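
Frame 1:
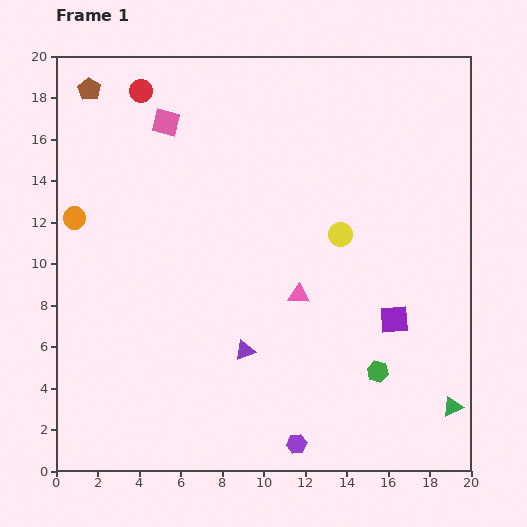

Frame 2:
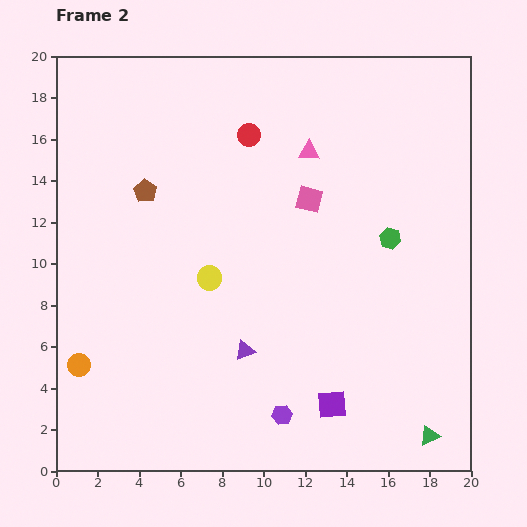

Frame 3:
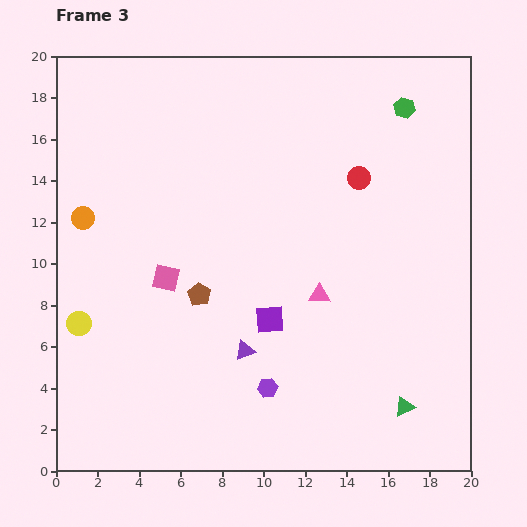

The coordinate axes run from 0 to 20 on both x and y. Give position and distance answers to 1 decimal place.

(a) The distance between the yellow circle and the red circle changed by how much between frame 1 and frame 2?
-4.6

Distance in frame 1: 11.8. Distance in frame 2: 7.2.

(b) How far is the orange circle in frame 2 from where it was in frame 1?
7.1

The orange circle moved from (0.9, 12.2) to (1.1, 5.1), a distance of √(0.2² + 7.1²) ≈ 7.1.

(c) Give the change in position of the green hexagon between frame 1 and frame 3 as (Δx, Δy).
(1.3, 12.7)

The green hexagon was at (15.5, 4.8) in frame 1 and (16.8, 17.5) in frame 3.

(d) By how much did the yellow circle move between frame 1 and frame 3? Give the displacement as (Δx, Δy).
(-12.6, -4.3)

The yellow circle was at (13.7, 11.4) in frame 1 and (1.1, 7.1) in frame 3.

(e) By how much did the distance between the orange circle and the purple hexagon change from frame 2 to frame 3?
+2.0

Distance in frame 2: 10.1. Distance in frame 3: 12.1.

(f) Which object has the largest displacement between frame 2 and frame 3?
the pink square

(moved 7.9; next 7.1)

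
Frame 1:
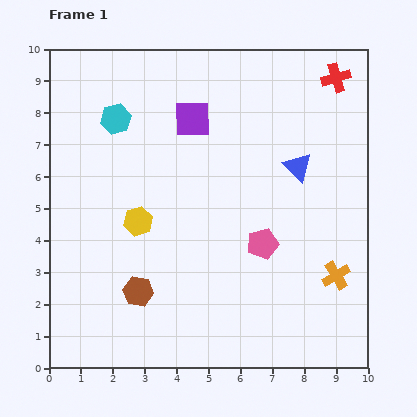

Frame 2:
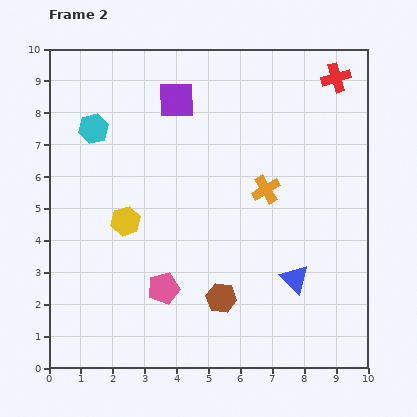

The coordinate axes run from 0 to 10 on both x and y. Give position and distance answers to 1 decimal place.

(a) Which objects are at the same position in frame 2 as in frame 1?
the red cross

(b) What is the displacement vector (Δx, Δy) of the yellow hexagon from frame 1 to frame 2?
(-0.4, 0.0)

The yellow hexagon was at (2.8, 4.6) in frame 1 and (2.4, 4.6) in frame 2.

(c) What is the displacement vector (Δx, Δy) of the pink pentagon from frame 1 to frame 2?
(-3.1, -1.4)

The pink pentagon was at (6.7, 3.9) in frame 1 and (3.6, 2.5) in frame 2.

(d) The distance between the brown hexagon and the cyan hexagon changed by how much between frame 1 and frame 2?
+1.2

Distance in frame 1: 5.4. Distance in frame 2: 6.6.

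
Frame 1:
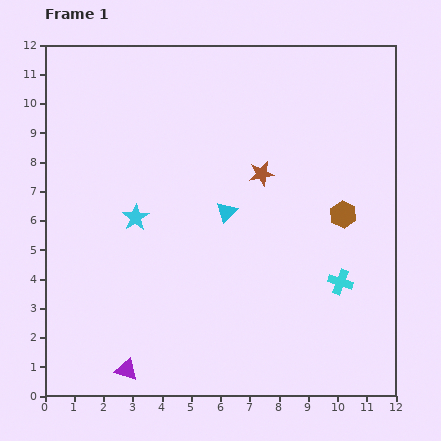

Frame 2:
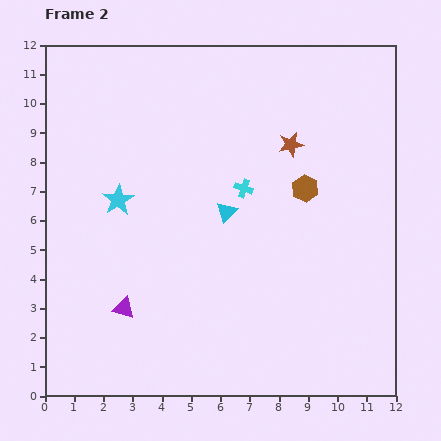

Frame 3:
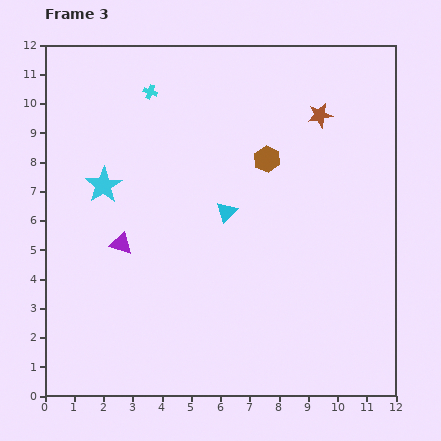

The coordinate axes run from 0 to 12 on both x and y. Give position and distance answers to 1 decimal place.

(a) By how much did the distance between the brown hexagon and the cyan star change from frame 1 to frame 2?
-0.7

Distance in frame 1: 7.1. Distance in frame 2: 6.4.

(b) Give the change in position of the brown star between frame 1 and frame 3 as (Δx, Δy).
(2.0, 2.0)

The brown star was at (7.4, 7.6) in frame 1 and (9.4, 9.6) in frame 3.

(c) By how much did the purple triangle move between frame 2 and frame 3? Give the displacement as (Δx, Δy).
(-0.1, 2.2)

The purple triangle was at (2.7, 3.0) in frame 2 and (2.6, 5.2) in frame 3.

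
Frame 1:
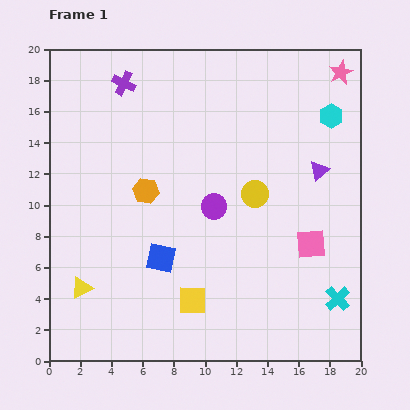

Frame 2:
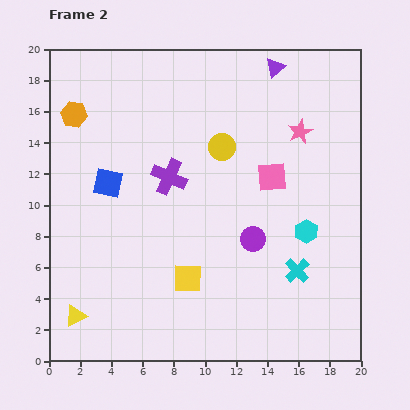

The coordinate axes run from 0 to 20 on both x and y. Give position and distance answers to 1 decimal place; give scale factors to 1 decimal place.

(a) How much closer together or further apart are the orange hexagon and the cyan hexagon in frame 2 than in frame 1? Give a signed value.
+3.9

Distance in frame 1: 12.8. Distance in frame 2: 16.7.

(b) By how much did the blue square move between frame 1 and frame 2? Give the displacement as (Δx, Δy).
(-3.4, 4.8)

The blue square was at (7.2, 6.6) in frame 1 and (3.8, 11.4) in frame 2.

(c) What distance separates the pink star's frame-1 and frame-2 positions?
4.6

The pink star moved from (18.7, 18.5) to (16.1, 14.7), a distance of √(2.6² + 3.8²) ≈ 4.6.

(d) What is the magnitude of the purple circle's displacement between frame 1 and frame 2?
3.3

The purple circle moved from (10.6, 9.9) to (13.1, 7.8), a distance of √(2.5² + 2.1²) ≈ 3.3.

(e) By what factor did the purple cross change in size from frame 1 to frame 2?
1.5×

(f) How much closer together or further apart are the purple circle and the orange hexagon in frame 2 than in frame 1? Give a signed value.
+9.5

Distance in frame 1: 4.5. Distance in frame 2: 14.0.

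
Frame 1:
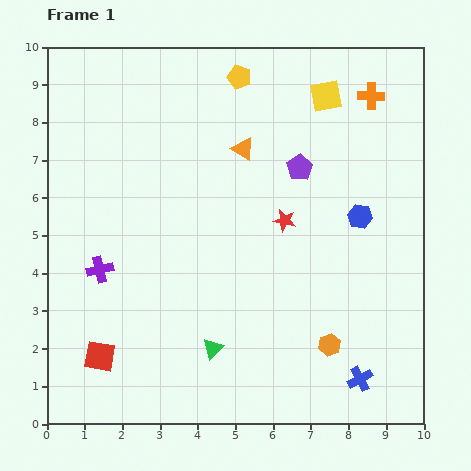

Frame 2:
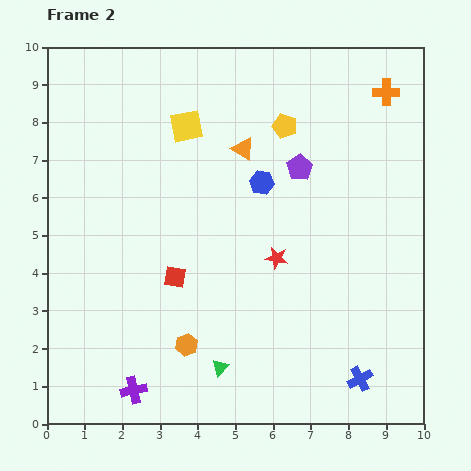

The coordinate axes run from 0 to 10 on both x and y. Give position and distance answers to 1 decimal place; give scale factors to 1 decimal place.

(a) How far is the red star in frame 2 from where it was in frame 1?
1.0

The red star moved from (6.3, 5.4) to (6.1, 4.4), a distance of √(0.2² + 1.0²) ≈ 1.0.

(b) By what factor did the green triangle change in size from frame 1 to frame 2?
0.8×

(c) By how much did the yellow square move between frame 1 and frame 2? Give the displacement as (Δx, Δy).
(-3.7, -0.8)

The yellow square was at (7.4, 8.7) in frame 1 and (3.7, 7.9) in frame 2.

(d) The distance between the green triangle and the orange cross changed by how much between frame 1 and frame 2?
+0.6

Distance in frame 1: 7.9. Distance in frame 2: 8.5.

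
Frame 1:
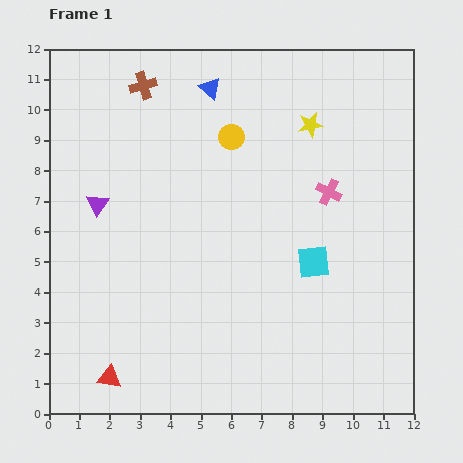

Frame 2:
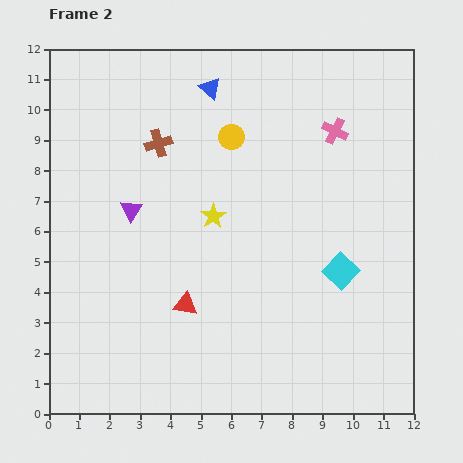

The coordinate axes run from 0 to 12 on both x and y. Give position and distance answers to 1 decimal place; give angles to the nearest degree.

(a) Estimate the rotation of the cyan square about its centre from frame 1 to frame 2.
39° counter-clockwise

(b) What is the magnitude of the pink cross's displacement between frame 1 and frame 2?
2.0

The pink cross moved from (9.2, 7.3) to (9.4, 9.3), a distance of √(0.2² + 2.0²) ≈ 2.0.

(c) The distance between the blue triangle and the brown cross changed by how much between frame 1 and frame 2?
+0.3

Distance in frame 1: 2.2. Distance in frame 2: 2.5.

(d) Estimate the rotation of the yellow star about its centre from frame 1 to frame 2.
24° counter-clockwise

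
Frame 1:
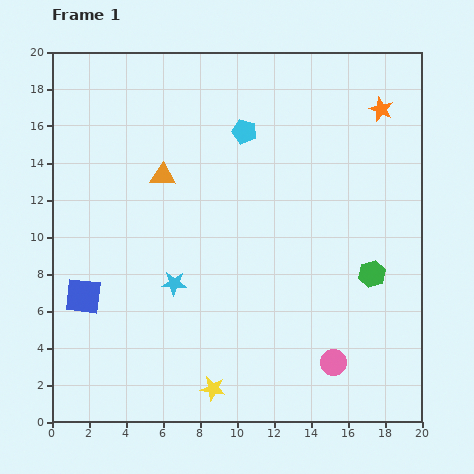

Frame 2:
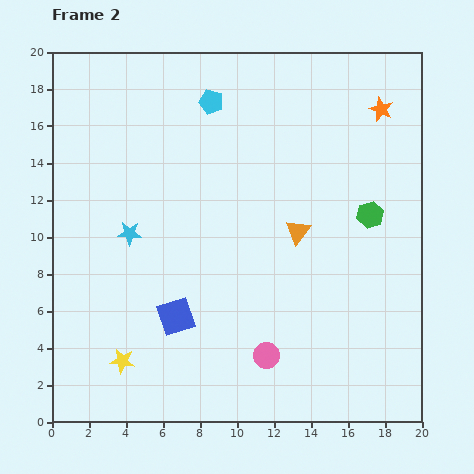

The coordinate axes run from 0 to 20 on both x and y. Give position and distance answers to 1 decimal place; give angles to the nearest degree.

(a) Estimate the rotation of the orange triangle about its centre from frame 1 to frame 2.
55° counter-clockwise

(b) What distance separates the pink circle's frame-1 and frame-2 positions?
3.6

The pink circle moved from (15.2, 3.2) to (11.6, 3.6), a distance of √(3.6² + 0.4²) ≈ 3.6.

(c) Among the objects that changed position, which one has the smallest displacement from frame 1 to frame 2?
the cyan pentagon

(moved 2.4)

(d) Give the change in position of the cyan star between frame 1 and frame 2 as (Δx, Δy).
(-2.4, 2.7)

The cyan star was at (6.6, 7.5) in frame 1 and (4.2, 10.2) in frame 2.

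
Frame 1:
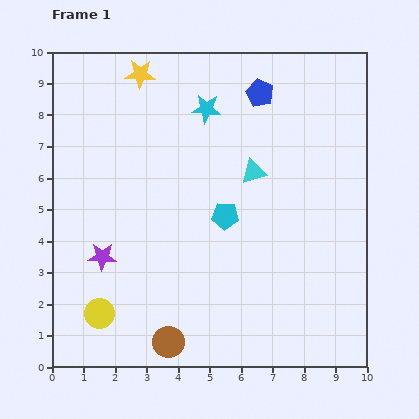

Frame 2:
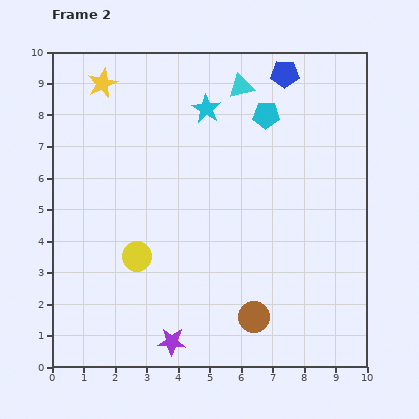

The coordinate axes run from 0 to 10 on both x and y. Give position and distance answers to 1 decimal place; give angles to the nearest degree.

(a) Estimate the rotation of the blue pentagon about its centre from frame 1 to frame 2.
24° counter-clockwise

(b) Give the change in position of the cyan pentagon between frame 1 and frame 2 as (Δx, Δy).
(1.3, 3.2)

The cyan pentagon was at (5.5, 4.8) in frame 1 and (6.8, 8.0) in frame 2.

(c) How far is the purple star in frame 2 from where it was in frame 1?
3.5

The purple star moved from (1.6, 3.5) to (3.8, 0.8), a distance of √(2.2² + 2.7²) ≈ 3.5.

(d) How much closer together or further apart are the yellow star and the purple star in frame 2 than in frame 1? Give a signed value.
+2.6

Distance in frame 1: 5.9. Distance in frame 2: 8.5.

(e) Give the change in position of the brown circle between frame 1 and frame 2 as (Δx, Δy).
(2.7, 0.8)

The brown circle was at (3.7, 0.8) in frame 1 and (6.4, 1.6) in frame 2.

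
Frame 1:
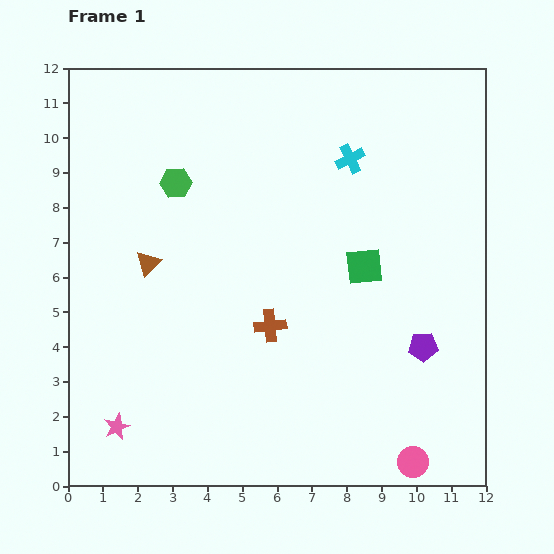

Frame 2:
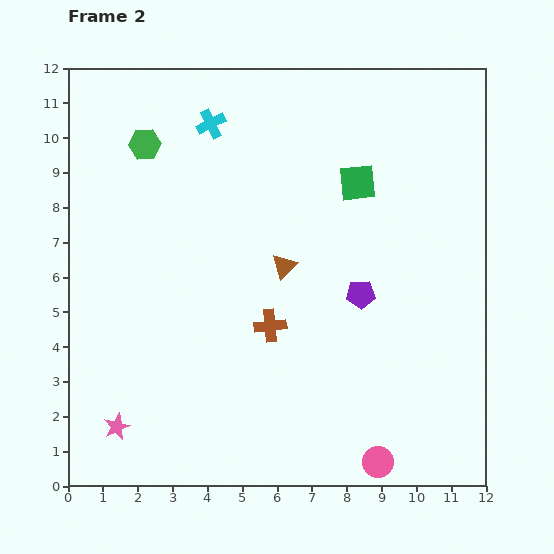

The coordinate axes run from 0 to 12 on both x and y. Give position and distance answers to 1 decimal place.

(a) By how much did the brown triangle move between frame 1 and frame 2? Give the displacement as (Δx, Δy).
(3.9, -0.1)

The brown triangle was at (2.3, 6.4) in frame 1 and (6.2, 6.3) in frame 2.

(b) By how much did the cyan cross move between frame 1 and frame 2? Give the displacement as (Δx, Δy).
(-4.0, 1.0)

The cyan cross was at (8.1, 9.4) in frame 1 and (4.1, 10.4) in frame 2.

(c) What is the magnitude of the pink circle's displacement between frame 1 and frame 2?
1.0

The pink circle moved from (9.9, 0.7) to (8.9, 0.7), a distance of √(1.0² + 0.0²) ≈ 1.0.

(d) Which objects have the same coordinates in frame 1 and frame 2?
the brown cross, the pink star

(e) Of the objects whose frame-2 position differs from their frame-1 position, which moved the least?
the pink circle

(moved 1.0)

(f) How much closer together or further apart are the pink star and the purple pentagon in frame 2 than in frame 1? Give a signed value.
-1.1

Distance in frame 1: 9.1. Distance in frame 2: 8.0.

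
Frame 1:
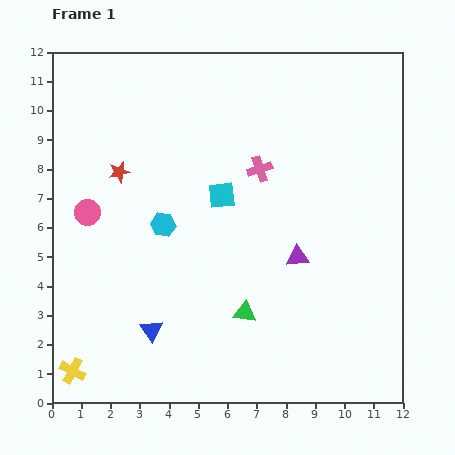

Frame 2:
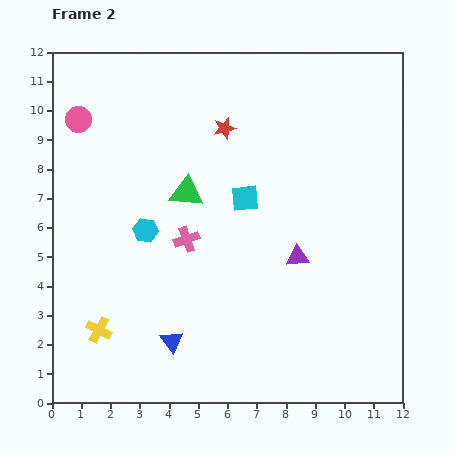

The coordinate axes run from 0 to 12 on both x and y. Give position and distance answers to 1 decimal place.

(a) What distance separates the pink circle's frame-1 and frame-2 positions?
3.2

The pink circle moved from (1.2, 6.5) to (0.9, 9.7), a distance of √(0.3² + 3.2²) ≈ 3.2.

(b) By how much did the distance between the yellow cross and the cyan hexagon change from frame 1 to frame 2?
-2.1

Distance in frame 1: 5.9. Distance in frame 2: 3.8.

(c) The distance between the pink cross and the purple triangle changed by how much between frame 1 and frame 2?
+0.5

Distance in frame 1: 3.3. Distance in frame 2: 3.8.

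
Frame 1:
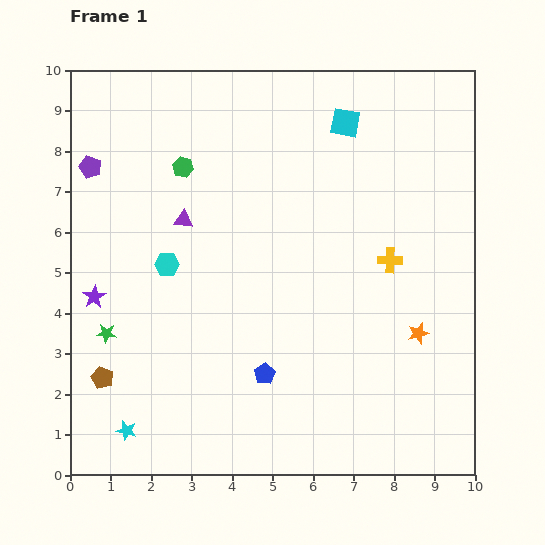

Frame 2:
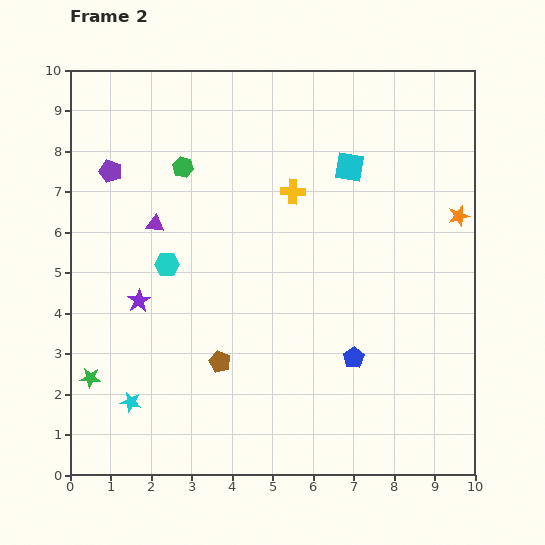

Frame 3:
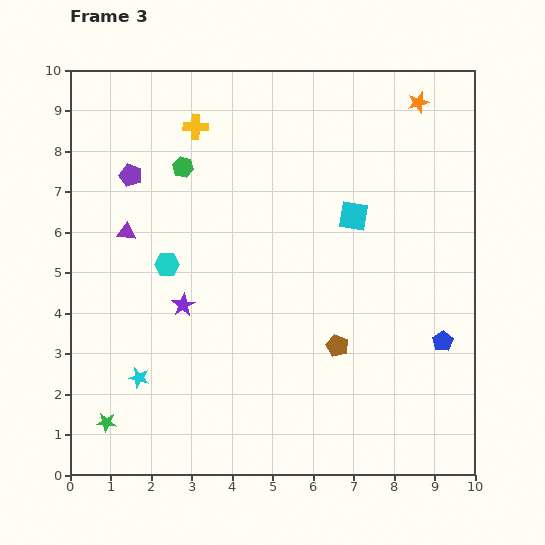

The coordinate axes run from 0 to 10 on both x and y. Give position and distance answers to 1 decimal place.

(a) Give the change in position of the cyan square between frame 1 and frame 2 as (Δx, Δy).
(0.1, -1.1)

The cyan square was at (6.8, 8.7) in frame 1 and (6.9, 7.6) in frame 2.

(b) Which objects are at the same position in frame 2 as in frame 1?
the cyan hexagon, the green hexagon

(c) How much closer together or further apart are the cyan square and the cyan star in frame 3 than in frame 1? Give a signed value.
-2.7

Distance in frame 1: 9.3. Distance in frame 3: 6.6.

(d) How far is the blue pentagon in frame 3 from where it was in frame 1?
4.5

The blue pentagon moved from (4.8, 2.5) to (9.2, 3.3), a distance of √(4.4² + 0.8²) ≈ 4.5.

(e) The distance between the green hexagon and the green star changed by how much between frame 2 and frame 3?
+0.9

Distance in frame 2: 5.7. Distance in frame 3: 6.6.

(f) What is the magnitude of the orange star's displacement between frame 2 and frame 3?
3.0

The orange star moved from (9.6, 6.4) to (8.6, 9.2), a distance of √(1.0² + 2.8²) ≈ 3.0.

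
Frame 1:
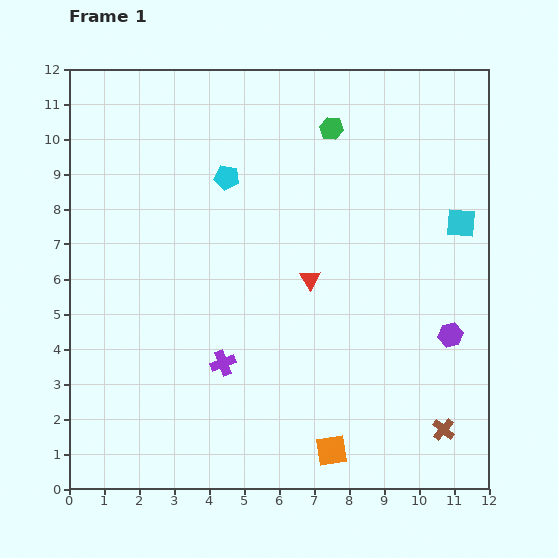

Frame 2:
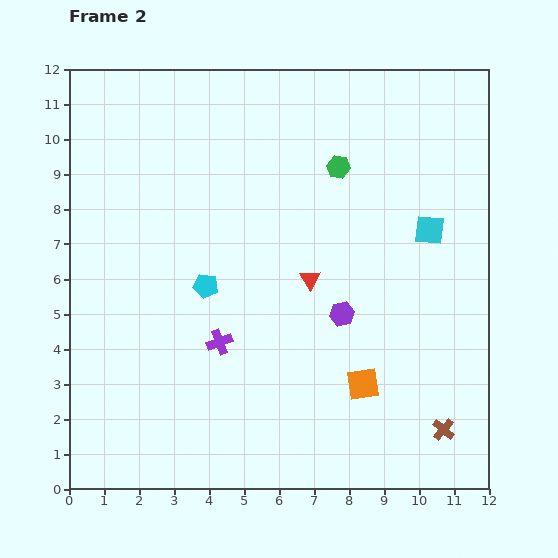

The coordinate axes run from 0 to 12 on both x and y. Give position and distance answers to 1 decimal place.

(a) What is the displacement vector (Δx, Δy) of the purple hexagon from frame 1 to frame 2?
(-3.1, 0.6)

The purple hexagon was at (10.9, 4.4) in frame 1 and (7.8, 5.0) in frame 2.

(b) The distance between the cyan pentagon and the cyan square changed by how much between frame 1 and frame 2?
-0.2

Distance in frame 1: 6.8. Distance in frame 2: 6.6.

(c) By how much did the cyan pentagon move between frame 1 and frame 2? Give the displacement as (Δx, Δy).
(-0.6, -3.1)

The cyan pentagon was at (4.5, 8.9) in frame 1 and (3.9, 5.8) in frame 2.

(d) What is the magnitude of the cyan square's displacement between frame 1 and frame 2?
0.9

The cyan square moved from (11.2, 7.6) to (10.3, 7.4), a distance of √(0.9² + 0.2²) ≈ 0.9.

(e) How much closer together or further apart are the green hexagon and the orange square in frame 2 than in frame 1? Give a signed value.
-3.0

Distance in frame 1: 9.2. Distance in frame 2: 6.2.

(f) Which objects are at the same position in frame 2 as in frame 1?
the brown cross, the red triangle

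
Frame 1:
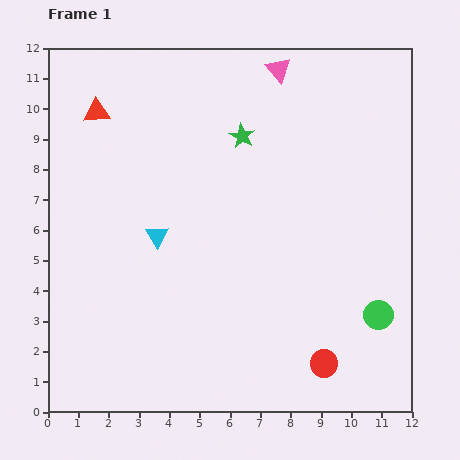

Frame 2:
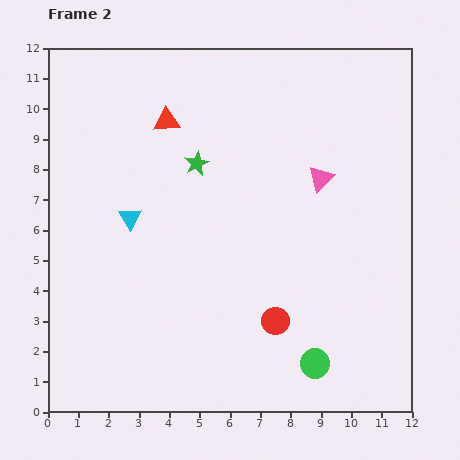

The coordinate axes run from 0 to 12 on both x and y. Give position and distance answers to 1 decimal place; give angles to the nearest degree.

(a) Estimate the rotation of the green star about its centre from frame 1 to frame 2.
16° clockwise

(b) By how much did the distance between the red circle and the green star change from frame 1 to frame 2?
-2.2

Distance in frame 1: 8.0. Distance in frame 2: 5.8.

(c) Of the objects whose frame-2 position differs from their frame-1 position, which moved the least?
the cyan triangle

(moved 1.1)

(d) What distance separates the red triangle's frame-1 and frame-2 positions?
2.3

The red triangle moved from (1.6, 9.9) to (3.9, 9.6), a distance of √(2.3² + 0.3²) ≈ 2.3.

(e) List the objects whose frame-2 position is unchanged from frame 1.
none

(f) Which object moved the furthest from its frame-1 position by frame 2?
the pink triangle

(moved 3.9; next 2.6)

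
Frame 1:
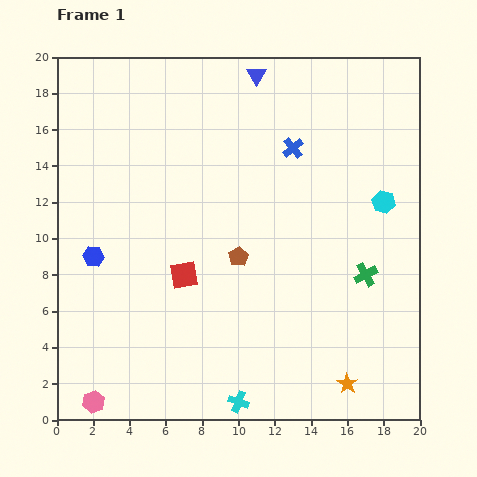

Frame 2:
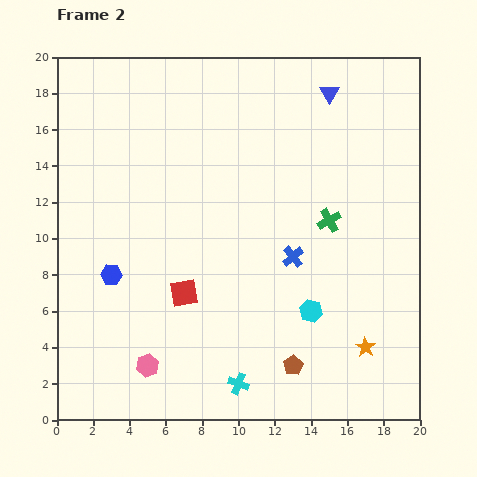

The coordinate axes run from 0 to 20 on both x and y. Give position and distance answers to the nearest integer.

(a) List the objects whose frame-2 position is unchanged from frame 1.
none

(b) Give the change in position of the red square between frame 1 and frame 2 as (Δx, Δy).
(0, -1)

The red square was at (7, 8) in frame 1 and (7, 7) in frame 2.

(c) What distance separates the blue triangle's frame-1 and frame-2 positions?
4

The blue triangle moved from (11, 19) to (15, 18), a distance of √(4² + 1²) ≈ 4.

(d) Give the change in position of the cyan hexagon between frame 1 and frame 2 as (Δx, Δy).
(-4, -6)

The cyan hexagon was at (18, 12) in frame 1 and (14, 6) in frame 2.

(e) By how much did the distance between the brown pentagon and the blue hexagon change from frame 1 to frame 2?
+3

Distance in frame 1: 8. Distance in frame 2: 11.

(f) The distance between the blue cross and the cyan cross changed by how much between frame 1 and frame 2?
-6

Distance in frame 1: 14. Distance in frame 2: 8.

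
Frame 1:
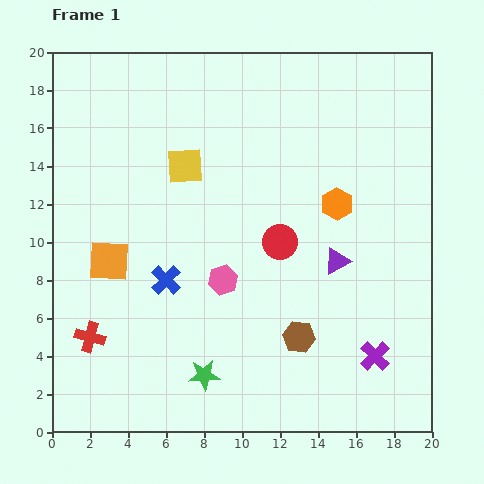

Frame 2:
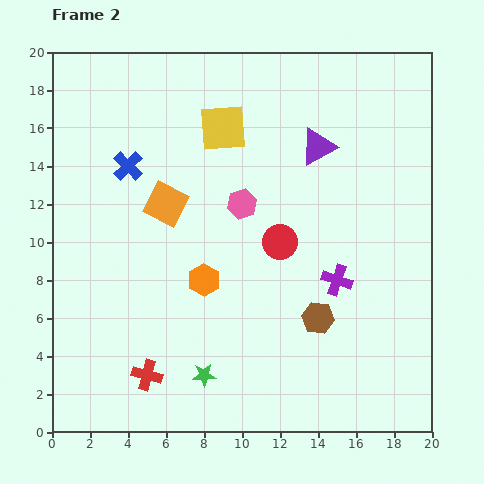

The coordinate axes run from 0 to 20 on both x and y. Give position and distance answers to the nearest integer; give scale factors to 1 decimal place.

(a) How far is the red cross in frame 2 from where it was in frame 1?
4

The red cross moved from (2, 5) to (5, 3), a distance of √(3² + 2²) ≈ 4.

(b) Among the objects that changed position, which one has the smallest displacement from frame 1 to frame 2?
the brown hexagon

(moved 1)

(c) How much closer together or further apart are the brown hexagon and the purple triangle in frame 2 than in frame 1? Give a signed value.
+5

Distance in frame 1: 4. Distance in frame 2: 9.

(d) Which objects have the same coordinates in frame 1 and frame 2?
the red circle, the green star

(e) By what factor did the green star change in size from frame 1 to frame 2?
0.7×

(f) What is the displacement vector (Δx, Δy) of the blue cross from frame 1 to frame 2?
(-2, 6)

The blue cross was at (6, 8) in frame 1 and (4, 14) in frame 2.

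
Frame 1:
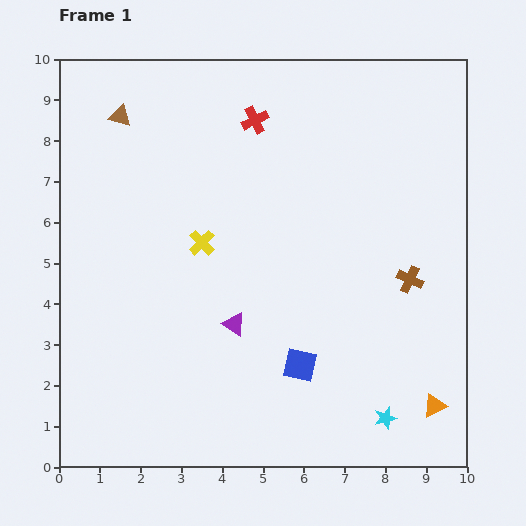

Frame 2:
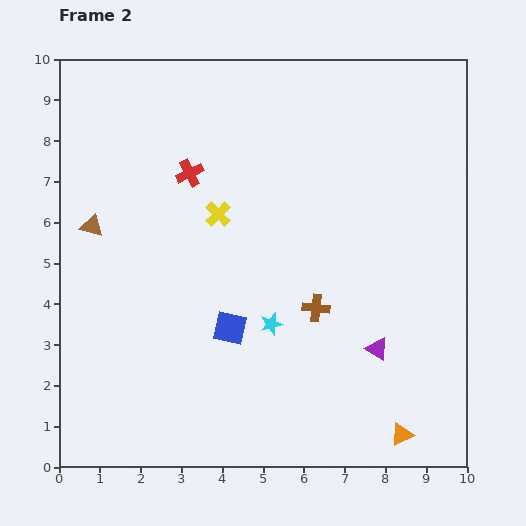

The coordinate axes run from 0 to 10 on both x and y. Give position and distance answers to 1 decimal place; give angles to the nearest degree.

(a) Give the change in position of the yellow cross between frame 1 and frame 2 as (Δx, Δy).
(0.4, 0.7)

The yellow cross was at (3.5, 5.5) in frame 1 and (3.9, 6.2) in frame 2.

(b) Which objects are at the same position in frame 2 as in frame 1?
none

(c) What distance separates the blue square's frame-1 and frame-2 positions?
1.9

The blue square moved from (5.9, 2.5) to (4.2, 3.4), a distance of √(1.7² + 0.9²) ≈ 1.9.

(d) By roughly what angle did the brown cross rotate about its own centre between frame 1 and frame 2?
19° counter-clockwise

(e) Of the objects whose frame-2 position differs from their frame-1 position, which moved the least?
the yellow cross

(moved 0.8)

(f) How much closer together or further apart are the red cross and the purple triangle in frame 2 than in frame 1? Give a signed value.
+1.3

Distance in frame 1: 5.0. Distance in frame 2: 6.3.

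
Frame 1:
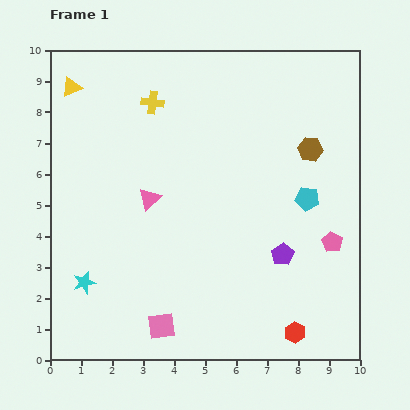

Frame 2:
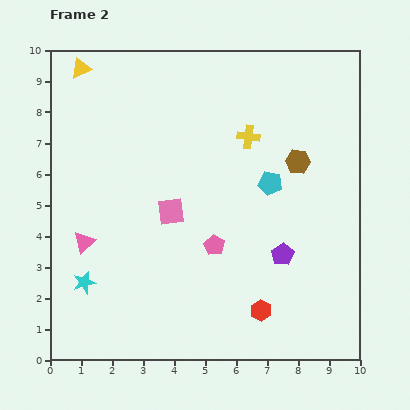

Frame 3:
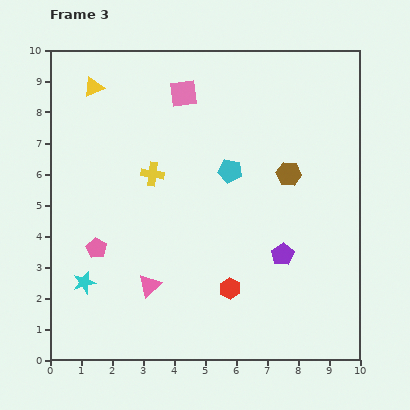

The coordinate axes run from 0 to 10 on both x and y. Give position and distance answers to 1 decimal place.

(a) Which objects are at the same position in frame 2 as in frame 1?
the purple pentagon, the cyan star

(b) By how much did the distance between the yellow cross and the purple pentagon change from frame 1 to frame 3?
-1.6

Distance in frame 1: 6.5. Distance in frame 3: 4.9.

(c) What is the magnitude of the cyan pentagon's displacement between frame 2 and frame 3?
1.4

The cyan pentagon moved from (7.1, 5.7) to (5.8, 6.1), a distance of √(1.3² + 0.4²) ≈ 1.4.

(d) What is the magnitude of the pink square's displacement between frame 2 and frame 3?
3.8

The pink square moved from (3.9, 4.8) to (4.3, 8.6), a distance of √(0.4² + 3.8²) ≈ 3.8.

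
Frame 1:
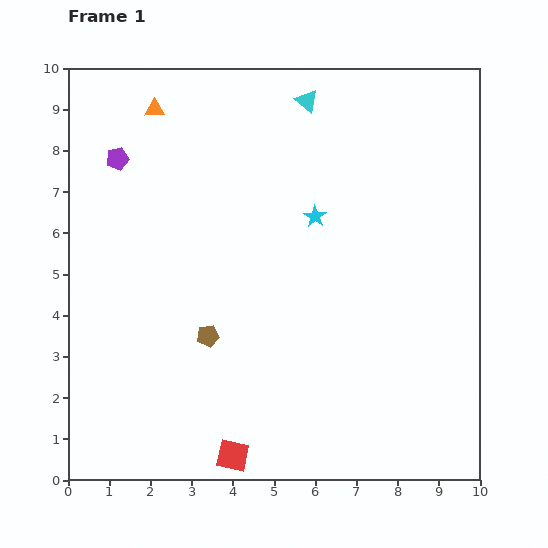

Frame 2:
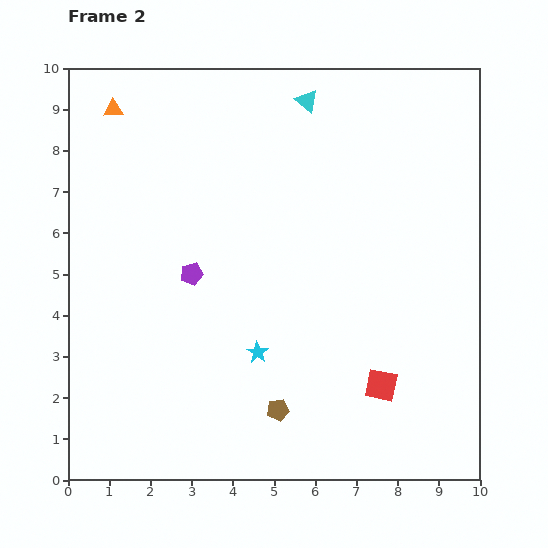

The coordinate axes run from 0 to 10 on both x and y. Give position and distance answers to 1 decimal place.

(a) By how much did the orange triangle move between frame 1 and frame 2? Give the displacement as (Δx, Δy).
(-1.0, 0.0)

The orange triangle was at (2.1, 9.0) in frame 1 and (1.1, 9.0) in frame 2.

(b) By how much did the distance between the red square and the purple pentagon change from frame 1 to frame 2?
-2.4

Distance in frame 1: 7.7. Distance in frame 2: 5.3.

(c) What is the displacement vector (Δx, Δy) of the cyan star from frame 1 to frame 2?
(-1.4, -3.3)

The cyan star was at (6.0, 6.4) in frame 1 and (4.6, 3.1) in frame 2.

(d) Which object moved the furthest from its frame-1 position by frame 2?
the red square

(moved 4.0; next 3.6)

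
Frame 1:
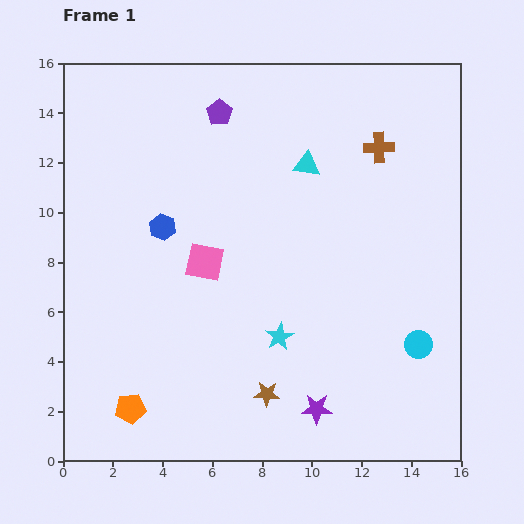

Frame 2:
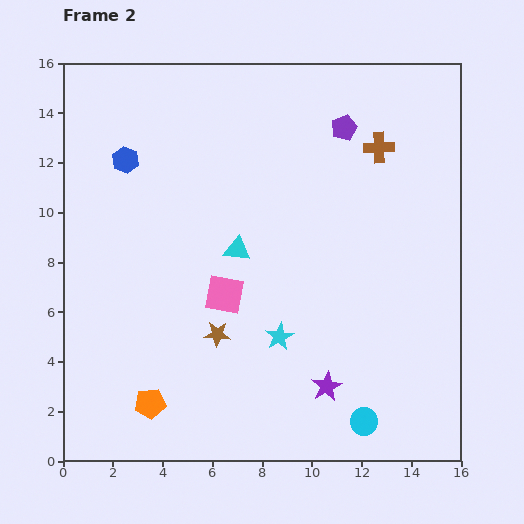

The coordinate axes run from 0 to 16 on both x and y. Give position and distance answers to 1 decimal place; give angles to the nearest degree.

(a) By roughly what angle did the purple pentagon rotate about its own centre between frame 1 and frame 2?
15° clockwise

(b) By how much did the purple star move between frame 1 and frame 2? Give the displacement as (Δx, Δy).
(0.4, 0.9)

The purple star was at (10.2, 2.1) in frame 1 and (10.6, 3.0) in frame 2.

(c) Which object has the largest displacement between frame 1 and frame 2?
the purple pentagon

(moved 5.0; next 4.4)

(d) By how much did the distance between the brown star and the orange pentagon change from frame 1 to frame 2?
-1.6

Distance in frame 1: 5.5. Distance in frame 2: 3.9.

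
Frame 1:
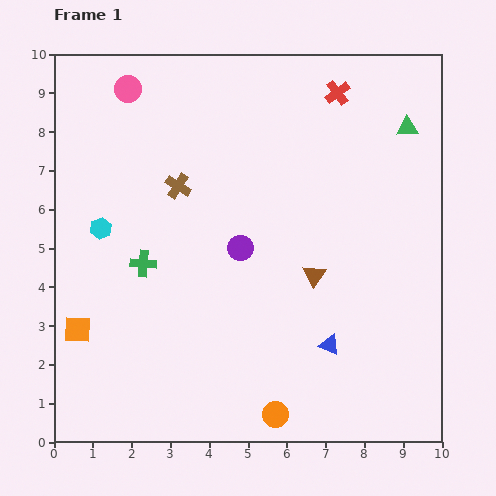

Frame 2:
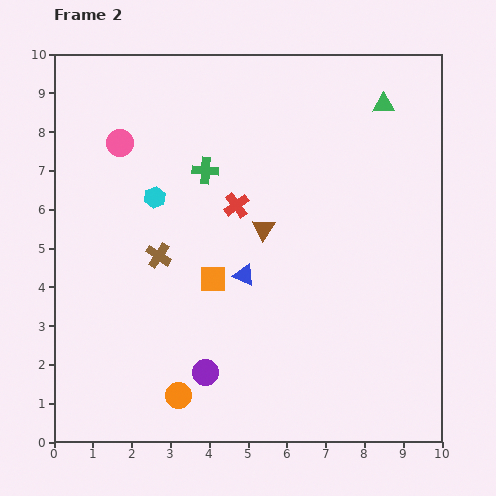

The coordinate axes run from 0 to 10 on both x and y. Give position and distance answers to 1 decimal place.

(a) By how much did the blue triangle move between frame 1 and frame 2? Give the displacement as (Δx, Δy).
(-2.2, 1.8)

The blue triangle was at (7.1, 2.5) in frame 1 and (4.9, 4.3) in frame 2.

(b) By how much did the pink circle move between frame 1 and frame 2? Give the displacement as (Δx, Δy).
(-0.2, -1.4)

The pink circle was at (1.9, 9.1) in frame 1 and (1.7, 7.7) in frame 2.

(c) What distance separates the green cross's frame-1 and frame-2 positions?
2.9

The green cross moved from (2.3, 4.6) to (3.9, 7.0), a distance of √(1.6² + 2.4²) ≈ 2.9.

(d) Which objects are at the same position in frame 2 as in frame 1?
none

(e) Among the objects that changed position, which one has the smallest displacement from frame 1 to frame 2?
the green triangle

(moved 0.8)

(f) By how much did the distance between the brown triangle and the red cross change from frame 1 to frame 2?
-3.8

Distance in frame 1: 4.7. Distance in frame 2: 0.9.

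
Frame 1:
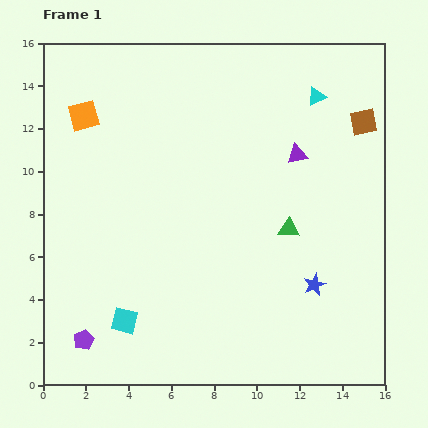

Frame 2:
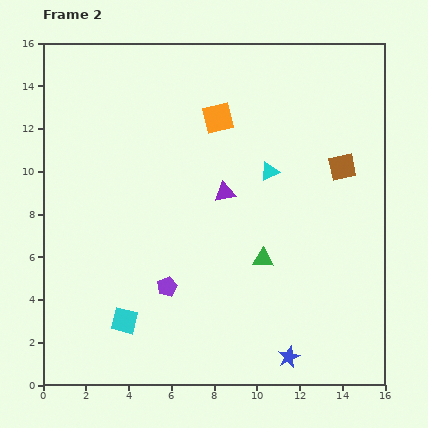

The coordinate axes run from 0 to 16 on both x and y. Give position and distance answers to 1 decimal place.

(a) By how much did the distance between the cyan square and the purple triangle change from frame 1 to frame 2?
-3.6

Distance in frame 1: 11.2. Distance in frame 2: 7.6.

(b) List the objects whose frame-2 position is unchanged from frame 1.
the cyan square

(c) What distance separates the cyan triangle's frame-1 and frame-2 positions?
4.1

The cyan triangle moved from (12.8, 13.5) to (10.6, 10.0), a distance of √(2.2² + 3.5²) ≈ 4.1.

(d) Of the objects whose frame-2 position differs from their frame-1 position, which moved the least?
the green triangle

(moved 1.8)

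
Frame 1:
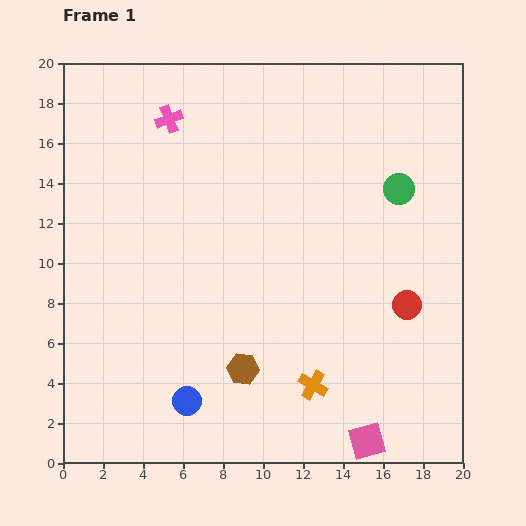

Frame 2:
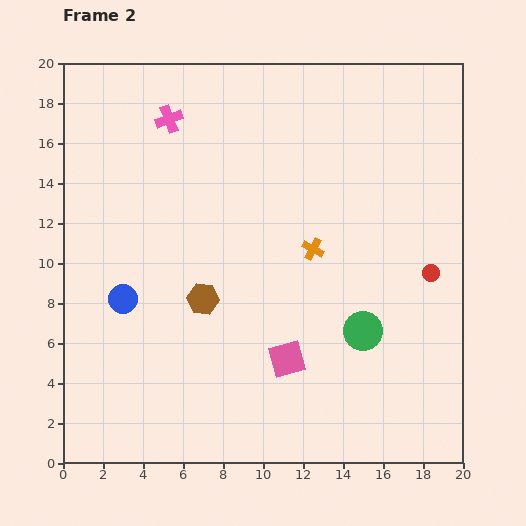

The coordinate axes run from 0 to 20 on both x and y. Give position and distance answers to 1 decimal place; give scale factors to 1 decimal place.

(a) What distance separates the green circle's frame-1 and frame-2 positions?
7.3

The green circle moved from (16.8, 13.7) to (15.0, 6.6), a distance of √(1.8² + 7.1²) ≈ 7.3.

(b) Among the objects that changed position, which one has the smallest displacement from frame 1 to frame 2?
the red circle

(moved 2.0)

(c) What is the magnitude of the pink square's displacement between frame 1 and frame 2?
5.7

The pink square moved from (15.2, 1.1) to (11.2, 5.2), a distance of √(4.0² + 4.1²) ≈ 5.7.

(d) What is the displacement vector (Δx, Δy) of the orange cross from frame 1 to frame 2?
(0.0, 6.8)

The orange cross was at (12.5, 3.9) in frame 1 and (12.5, 10.7) in frame 2.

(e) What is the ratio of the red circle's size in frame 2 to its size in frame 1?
0.6×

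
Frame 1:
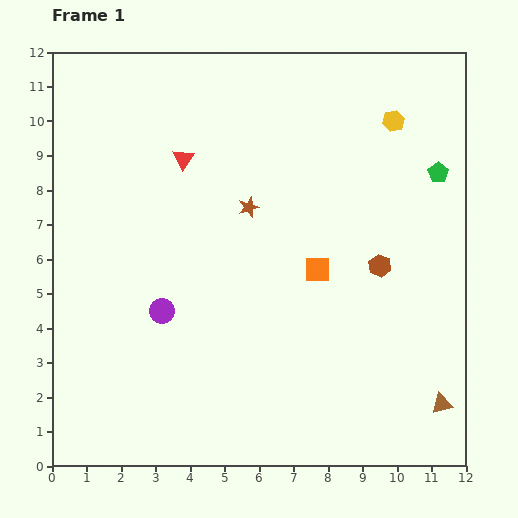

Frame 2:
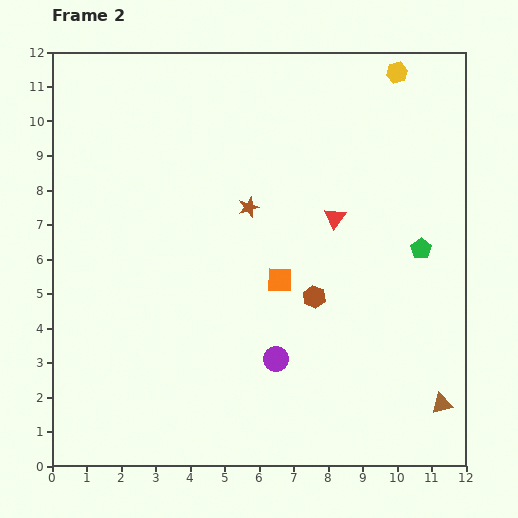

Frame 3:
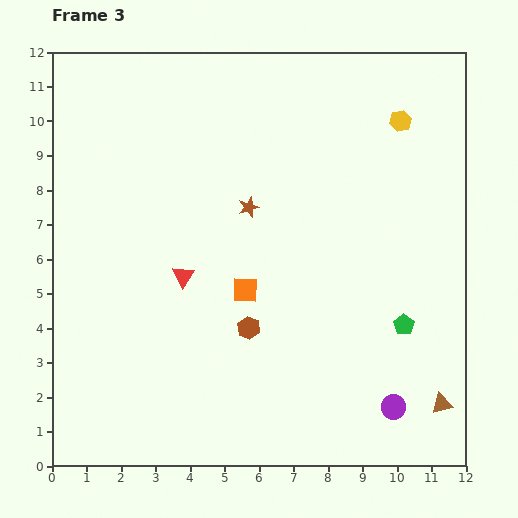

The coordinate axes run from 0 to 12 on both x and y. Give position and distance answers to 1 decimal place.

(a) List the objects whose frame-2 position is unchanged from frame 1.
the brown star, the brown triangle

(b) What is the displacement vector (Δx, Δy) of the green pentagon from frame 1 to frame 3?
(-1.0, -4.4)

The green pentagon was at (11.2, 8.5) in frame 1 and (10.2, 4.1) in frame 3.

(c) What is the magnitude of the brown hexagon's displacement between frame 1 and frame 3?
4.2

The brown hexagon moved from (9.5, 5.8) to (5.7, 4.0), a distance of √(3.8² + 1.8²) ≈ 4.2.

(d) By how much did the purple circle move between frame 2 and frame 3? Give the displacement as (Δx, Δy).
(3.4, -1.4)

The purple circle was at (6.5, 3.1) in frame 2 and (9.9, 1.7) in frame 3.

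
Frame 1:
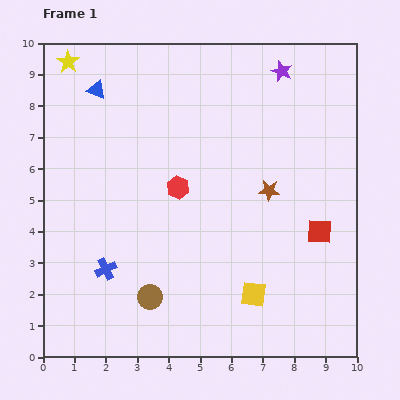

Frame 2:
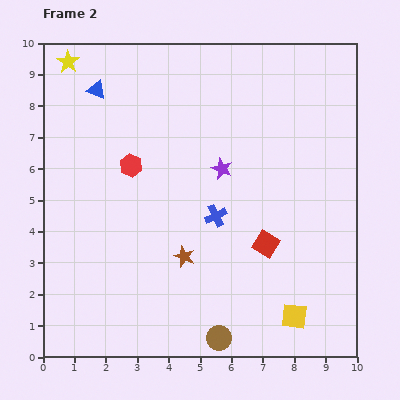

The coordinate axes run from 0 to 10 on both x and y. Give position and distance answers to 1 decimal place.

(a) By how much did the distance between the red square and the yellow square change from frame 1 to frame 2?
-0.4

Distance in frame 1: 2.9. Distance in frame 2: 2.5.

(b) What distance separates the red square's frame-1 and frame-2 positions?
1.7

The red square moved from (8.8, 4.0) to (7.1, 3.6), a distance of √(1.7² + 0.4²) ≈ 1.7.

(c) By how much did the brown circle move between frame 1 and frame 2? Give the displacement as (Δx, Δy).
(2.2, -1.3)

The brown circle was at (3.4, 1.9) in frame 1 and (5.6, 0.6) in frame 2.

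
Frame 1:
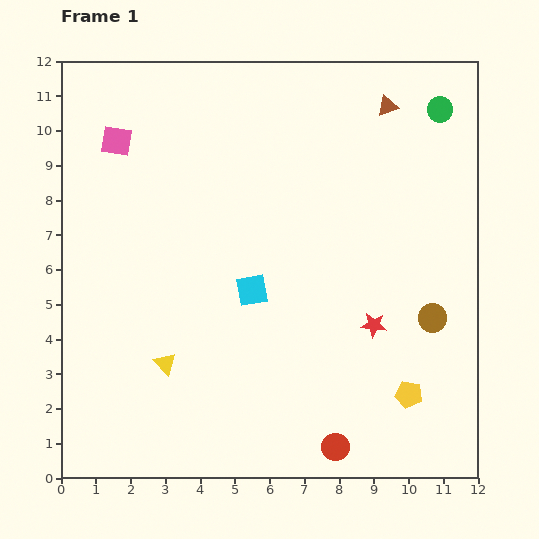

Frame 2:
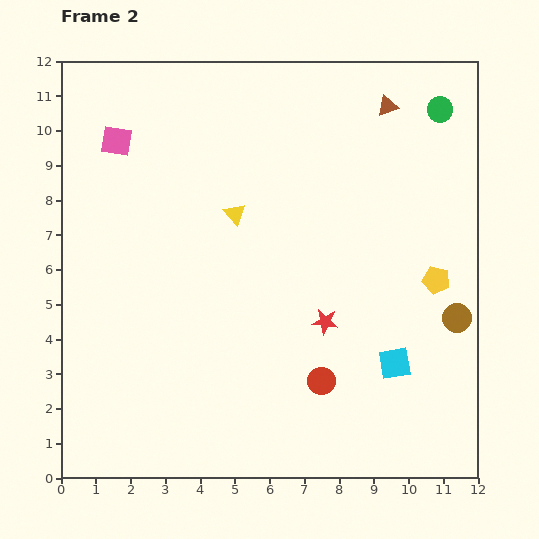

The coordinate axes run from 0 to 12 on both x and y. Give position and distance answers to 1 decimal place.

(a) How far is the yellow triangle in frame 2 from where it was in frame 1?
4.7

The yellow triangle moved from (3.0, 3.3) to (5.0, 7.6), a distance of √(2.0² + 4.3²) ≈ 4.7.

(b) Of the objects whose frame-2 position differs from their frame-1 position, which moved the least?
the brown circle

(moved 0.7)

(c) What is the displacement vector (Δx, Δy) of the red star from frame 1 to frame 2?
(-1.4, 0.1)

The red star was at (9.0, 4.4) in frame 1 and (7.6, 4.5) in frame 2.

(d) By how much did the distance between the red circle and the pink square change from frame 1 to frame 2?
-1.7

Distance in frame 1: 10.8. Distance in frame 2: 9.1.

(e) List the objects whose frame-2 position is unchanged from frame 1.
the green circle, the pink square, the brown triangle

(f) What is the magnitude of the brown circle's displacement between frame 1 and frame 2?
0.7

The brown circle moved from (10.7, 4.6) to (11.4, 4.6), a distance of √(0.7² + 0.0²) ≈ 0.7.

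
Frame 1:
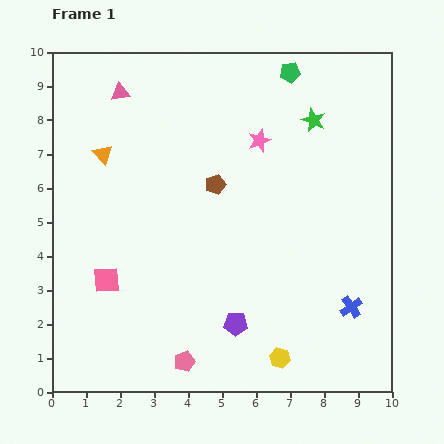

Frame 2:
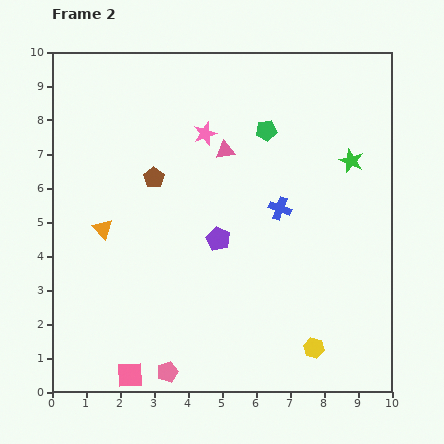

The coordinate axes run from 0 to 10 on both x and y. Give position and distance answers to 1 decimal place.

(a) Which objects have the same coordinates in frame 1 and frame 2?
none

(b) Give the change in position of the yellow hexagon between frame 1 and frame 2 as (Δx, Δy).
(1.0, 0.3)

The yellow hexagon was at (6.7, 1.0) in frame 1 and (7.7, 1.3) in frame 2.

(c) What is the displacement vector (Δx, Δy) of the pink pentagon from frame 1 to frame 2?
(-0.5, -0.3)

The pink pentagon was at (3.9, 0.9) in frame 1 and (3.4, 0.6) in frame 2.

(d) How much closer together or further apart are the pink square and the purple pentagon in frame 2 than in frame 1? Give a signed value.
+0.8

Distance in frame 1: 4.0. Distance in frame 2: 4.8.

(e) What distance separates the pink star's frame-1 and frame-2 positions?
1.6

The pink star moved from (6.1, 7.4) to (4.5, 7.6), a distance of √(1.6² + 0.2²) ≈ 1.6.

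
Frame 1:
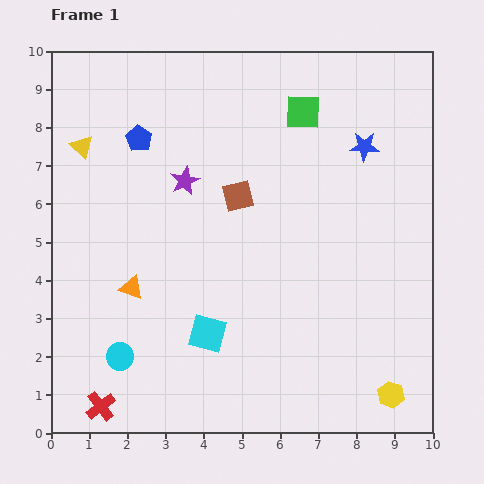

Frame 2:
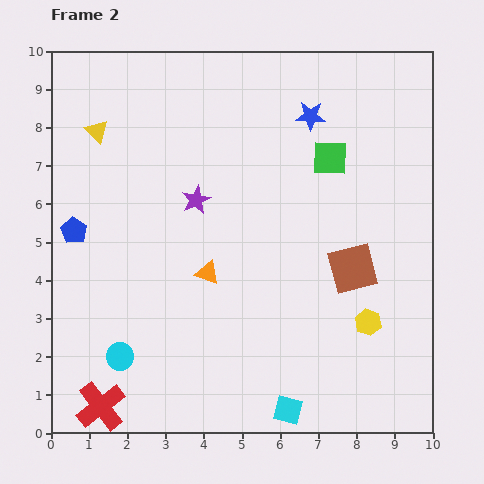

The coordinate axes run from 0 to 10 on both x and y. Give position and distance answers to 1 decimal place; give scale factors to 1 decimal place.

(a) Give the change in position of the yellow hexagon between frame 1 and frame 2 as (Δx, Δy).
(-0.6, 1.9)

The yellow hexagon was at (8.9, 1.0) in frame 1 and (8.3, 2.9) in frame 2.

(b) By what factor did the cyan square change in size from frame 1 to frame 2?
0.8×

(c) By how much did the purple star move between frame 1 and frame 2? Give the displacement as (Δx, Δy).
(0.3, -0.5)

The purple star was at (3.5, 6.6) in frame 1 and (3.8, 6.1) in frame 2.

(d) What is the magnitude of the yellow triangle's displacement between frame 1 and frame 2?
0.6

The yellow triangle moved from (0.8, 7.5) to (1.2, 7.9), a distance of √(0.4² + 0.4²) ≈ 0.6.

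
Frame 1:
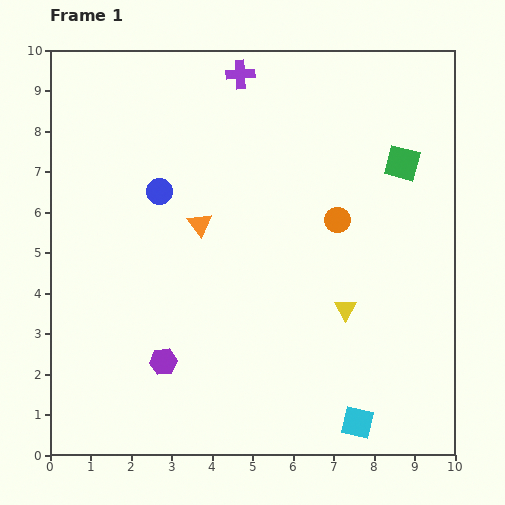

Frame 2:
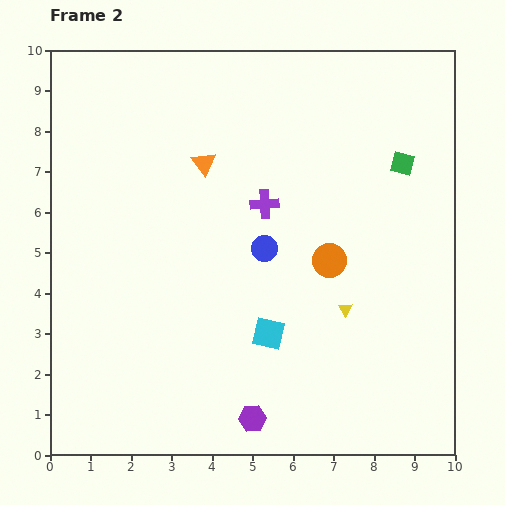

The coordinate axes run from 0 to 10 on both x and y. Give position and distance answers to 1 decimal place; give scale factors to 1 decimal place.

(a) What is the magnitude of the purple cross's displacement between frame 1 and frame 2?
3.3

The purple cross moved from (4.7, 9.4) to (5.3, 6.2), a distance of √(0.6² + 3.2²) ≈ 3.3.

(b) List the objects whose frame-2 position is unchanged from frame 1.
the green square, the yellow triangle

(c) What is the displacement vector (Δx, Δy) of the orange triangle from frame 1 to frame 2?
(0.1, 1.5)

The orange triangle was at (3.7, 5.7) in frame 1 and (3.8, 7.2) in frame 2.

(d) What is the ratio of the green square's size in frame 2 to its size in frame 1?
0.7×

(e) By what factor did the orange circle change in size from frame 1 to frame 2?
1.4×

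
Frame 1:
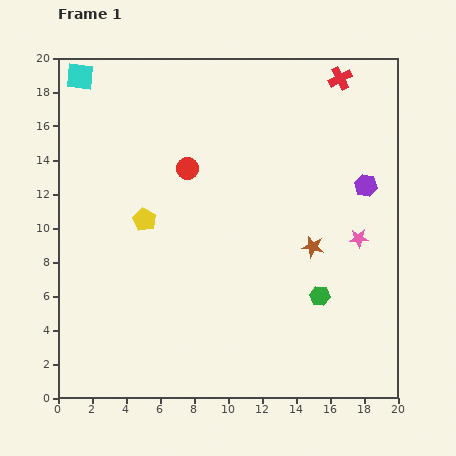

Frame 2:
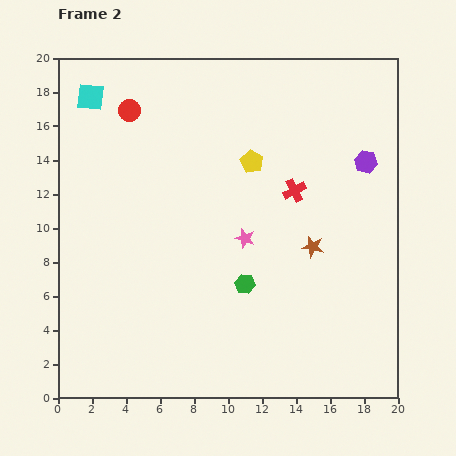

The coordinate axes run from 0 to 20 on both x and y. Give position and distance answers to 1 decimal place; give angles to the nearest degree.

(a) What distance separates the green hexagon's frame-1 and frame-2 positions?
4.5

The green hexagon moved from (15.4, 6.0) to (11.0, 6.7), a distance of √(4.4² + 0.7²) ≈ 4.5.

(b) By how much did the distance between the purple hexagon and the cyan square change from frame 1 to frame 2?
-1.4

Distance in frame 1: 18.0. Distance in frame 2: 16.6.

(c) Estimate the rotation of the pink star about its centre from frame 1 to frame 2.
19° clockwise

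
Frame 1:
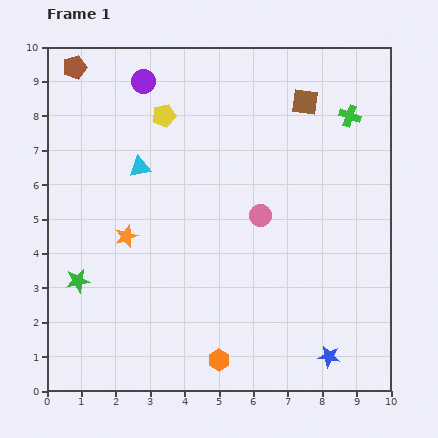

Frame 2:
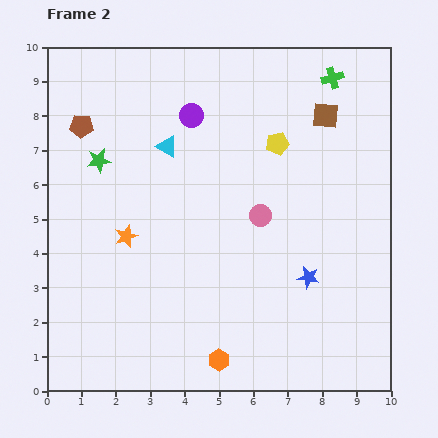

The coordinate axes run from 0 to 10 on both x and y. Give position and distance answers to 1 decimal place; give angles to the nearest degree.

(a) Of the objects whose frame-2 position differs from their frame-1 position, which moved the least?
the brown square

(moved 0.7)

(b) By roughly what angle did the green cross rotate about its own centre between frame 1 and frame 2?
36° counter-clockwise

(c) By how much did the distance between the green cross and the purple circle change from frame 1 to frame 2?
-1.9

Distance in frame 1: 6.1. Distance in frame 2: 4.2.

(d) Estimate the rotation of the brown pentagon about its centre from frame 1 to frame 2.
21° clockwise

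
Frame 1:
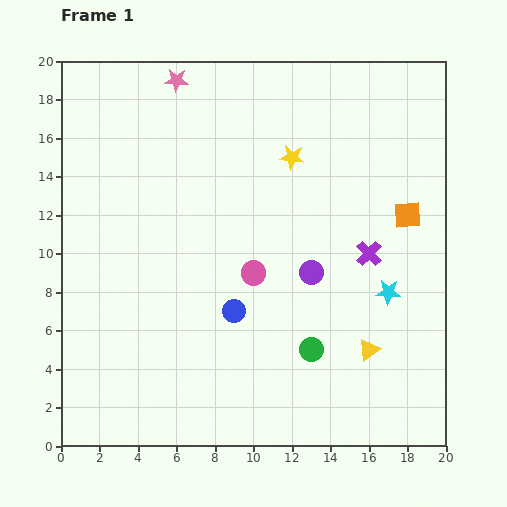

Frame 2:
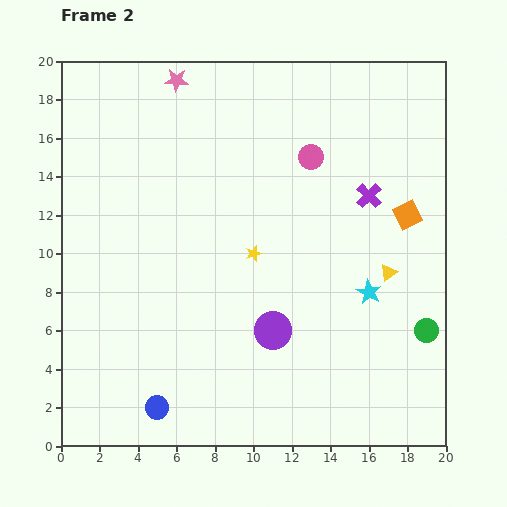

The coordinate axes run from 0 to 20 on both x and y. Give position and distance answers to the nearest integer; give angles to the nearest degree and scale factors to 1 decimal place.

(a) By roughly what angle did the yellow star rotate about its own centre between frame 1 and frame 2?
26° counter-clockwise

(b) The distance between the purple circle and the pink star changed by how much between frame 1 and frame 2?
+2

Distance in frame 1: 12. Distance in frame 2: 14.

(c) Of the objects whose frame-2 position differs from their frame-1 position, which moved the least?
the cyan star

(moved 1)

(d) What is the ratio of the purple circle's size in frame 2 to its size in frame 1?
1.6×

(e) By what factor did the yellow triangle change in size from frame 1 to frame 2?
0.8×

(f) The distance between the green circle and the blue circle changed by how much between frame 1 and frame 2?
+11

Distance in frame 1: 4. Distance in frame 2: 15.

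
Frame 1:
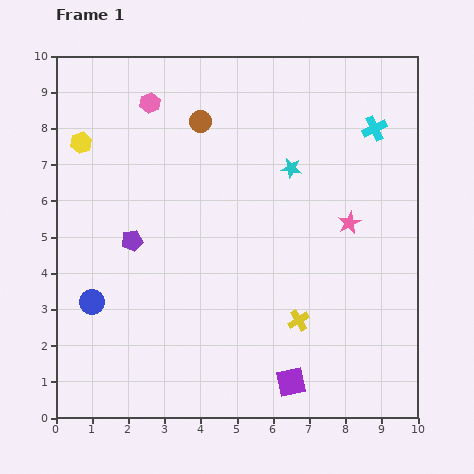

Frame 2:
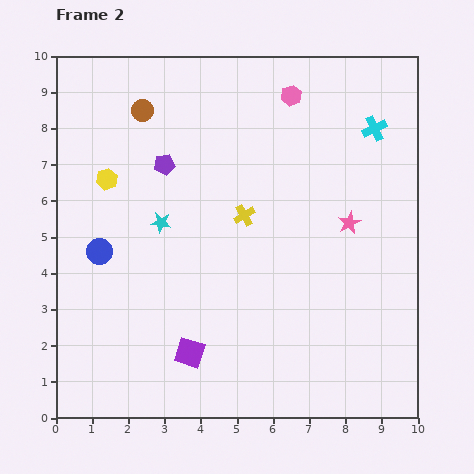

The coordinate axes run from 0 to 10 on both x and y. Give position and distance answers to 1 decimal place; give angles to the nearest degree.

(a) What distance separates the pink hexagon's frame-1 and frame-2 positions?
3.9

The pink hexagon moved from (2.6, 8.7) to (6.5, 8.9), a distance of √(3.9² + 0.2²) ≈ 3.9.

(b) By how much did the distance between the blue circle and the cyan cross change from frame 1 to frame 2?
-0.9

Distance in frame 1: 9.2. Distance in frame 2: 8.3.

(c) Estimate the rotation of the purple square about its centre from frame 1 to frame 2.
29° clockwise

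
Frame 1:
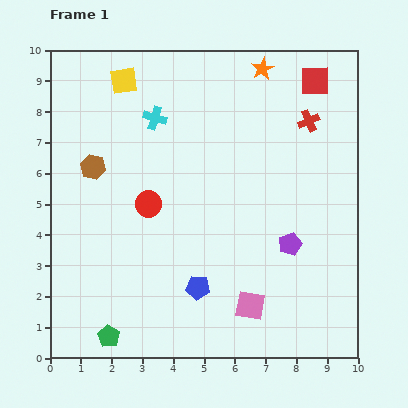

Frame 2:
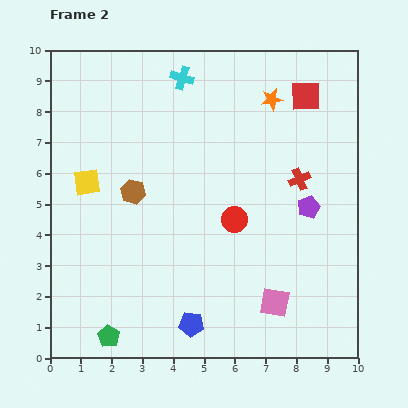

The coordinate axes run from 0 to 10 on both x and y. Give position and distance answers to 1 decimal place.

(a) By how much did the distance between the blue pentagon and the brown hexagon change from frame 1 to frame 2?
-0.5

Distance in frame 1: 5.2. Distance in frame 2: 4.7.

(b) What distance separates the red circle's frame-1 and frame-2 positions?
2.8

The red circle moved from (3.2, 5.0) to (6.0, 4.5), a distance of √(2.8² + 0.5²) ≈ 2.8.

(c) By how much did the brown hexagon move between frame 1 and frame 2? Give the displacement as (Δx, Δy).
(1.3, -0.8)

The brown hexagon was at (1.4, 6.2) in frame 1 and (2.7, 5.4) in frame 2.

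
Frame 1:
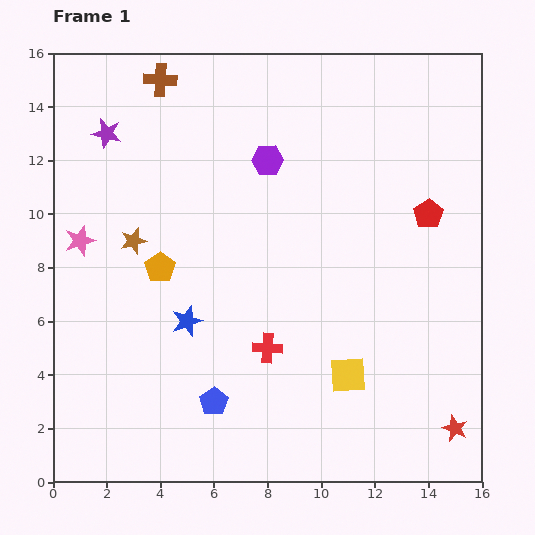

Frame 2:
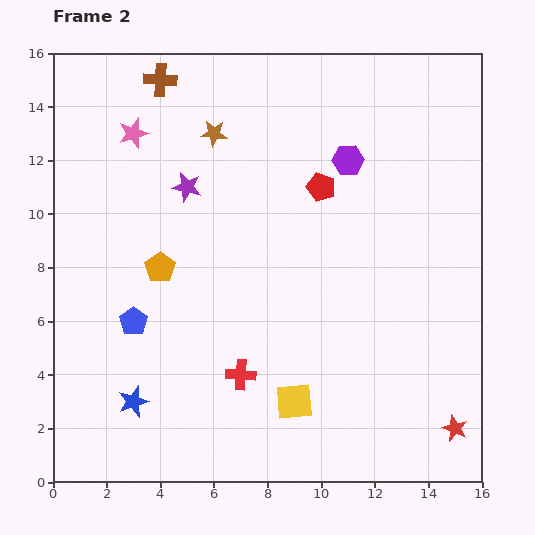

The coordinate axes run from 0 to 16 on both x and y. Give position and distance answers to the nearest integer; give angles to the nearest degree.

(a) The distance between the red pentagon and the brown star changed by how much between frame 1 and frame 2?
-7

Distance in frame 1: 11. Distance in frame 2: 4.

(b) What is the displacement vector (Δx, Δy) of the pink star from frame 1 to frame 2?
(2, 4)

The pink star was at (1, 9) in frame 1 and (3, 13) in frame 2.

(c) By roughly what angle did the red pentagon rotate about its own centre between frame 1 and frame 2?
20° counter-clockwise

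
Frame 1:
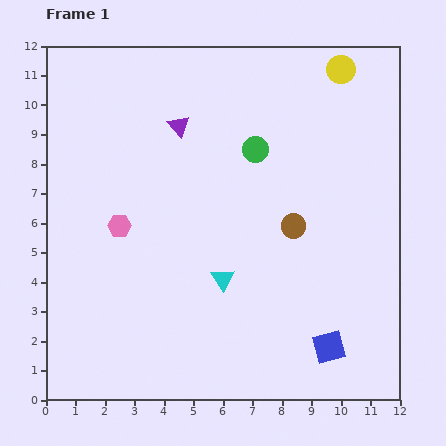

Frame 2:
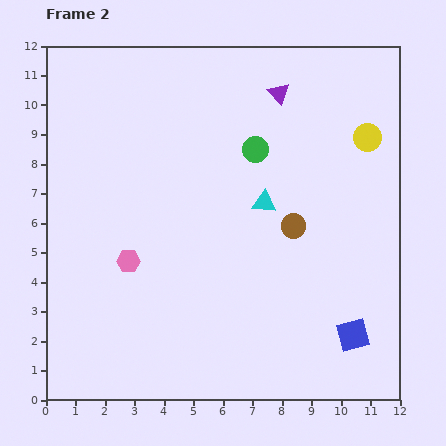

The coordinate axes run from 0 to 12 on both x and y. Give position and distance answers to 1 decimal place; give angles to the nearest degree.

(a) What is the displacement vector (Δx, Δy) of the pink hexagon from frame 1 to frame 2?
(0.3, -1.2)

The pink hexagon was at (2.5, 5.9) in frame 1 and (2.8, 4.7) in frame 2.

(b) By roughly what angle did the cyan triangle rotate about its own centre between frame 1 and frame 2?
55° counter-clockwise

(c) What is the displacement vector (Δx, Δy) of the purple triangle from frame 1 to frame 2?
(3.4, 1.1)

The purple triangle was at (4.5, 9.3) in frame 1 and (7.9, 10.4) in frame 2.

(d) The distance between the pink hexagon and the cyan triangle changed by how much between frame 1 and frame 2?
+1.1

Distance in frame 1: 3.9. Distance in frame 2: 5.0.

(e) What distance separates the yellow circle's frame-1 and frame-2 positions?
2.5

The yellow circle moved from (10.0, 11.2) to (10.9, 8.9), a distance of √(0.9² + 2.3²) ≈ 2.5.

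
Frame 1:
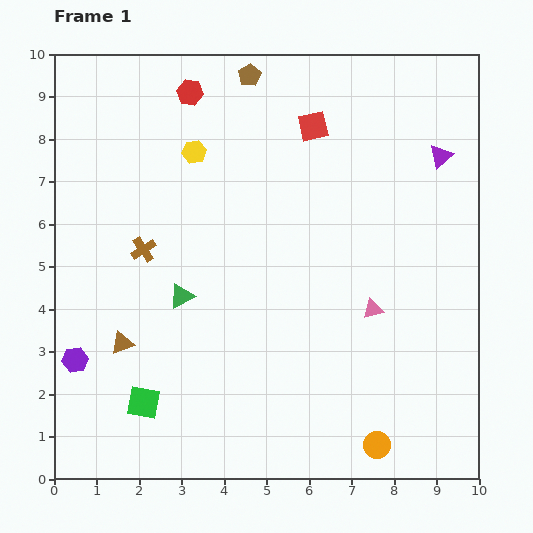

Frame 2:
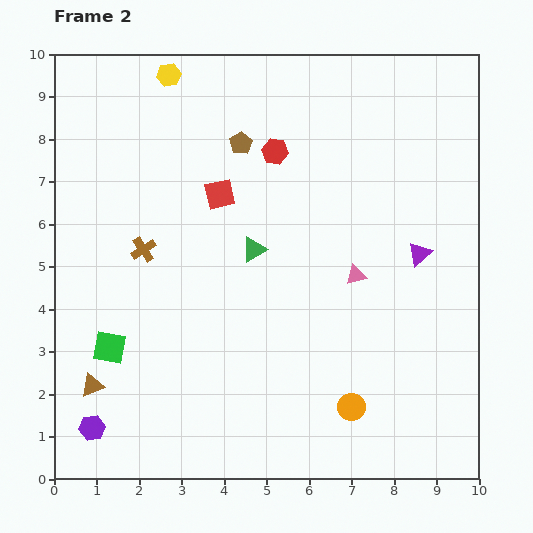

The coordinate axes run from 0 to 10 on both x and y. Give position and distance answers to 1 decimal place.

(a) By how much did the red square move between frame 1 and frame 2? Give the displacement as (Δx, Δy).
(-2.2, -1.6)

The red square was at (6.1, 8.3) in frame 1 and (3.9, 6.7) in frame 2.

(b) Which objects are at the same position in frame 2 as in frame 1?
the brown cross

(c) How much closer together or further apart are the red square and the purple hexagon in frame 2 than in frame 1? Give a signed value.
-1.5

Distance in frame 1: 7.8. Distance in frame 2: 6.3.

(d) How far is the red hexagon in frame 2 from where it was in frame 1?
2.4

The red hexagon moved from (3.2, 9.1) to (5.2, 7.7), a distance of √(2.0² + 1.4²) ≈ 2.4.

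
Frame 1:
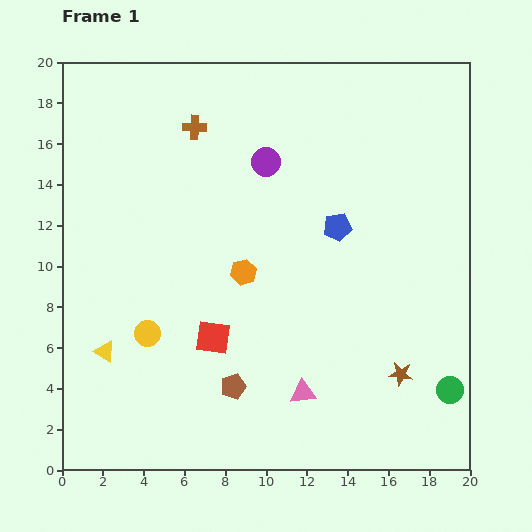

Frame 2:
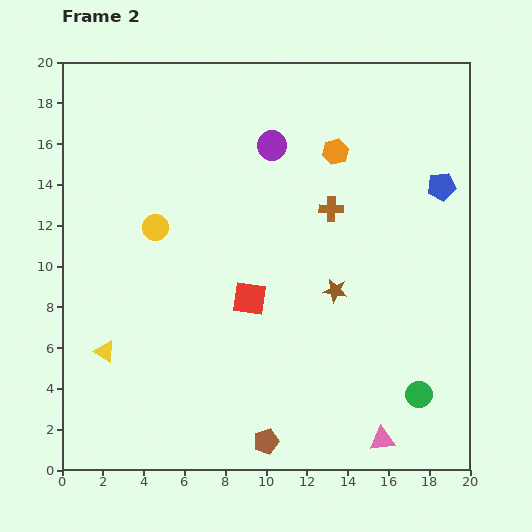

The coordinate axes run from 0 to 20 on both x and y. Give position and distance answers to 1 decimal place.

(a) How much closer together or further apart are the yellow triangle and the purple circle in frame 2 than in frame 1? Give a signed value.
+0.8

Distance in frame 1: 12.2. Distance in frame 2: 13.0.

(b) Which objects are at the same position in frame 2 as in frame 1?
the yellow triangle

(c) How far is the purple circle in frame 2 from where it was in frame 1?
0.9

The purple circle moved from (10.0, 15.1) to (10.3, 15.9), a distance of √(0.3² + 0.8²) ≈ 0.9.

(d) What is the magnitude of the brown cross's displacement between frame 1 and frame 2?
7.8

The brown cross moved from (6.5, 16.8) to (13.2, 12.8), a distance of √(6.7² + 4.0²) ≈ 7.8.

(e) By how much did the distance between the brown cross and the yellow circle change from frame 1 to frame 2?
-1.8

Distance in frame 1: 10.4. Distance in frame 2: 8.6.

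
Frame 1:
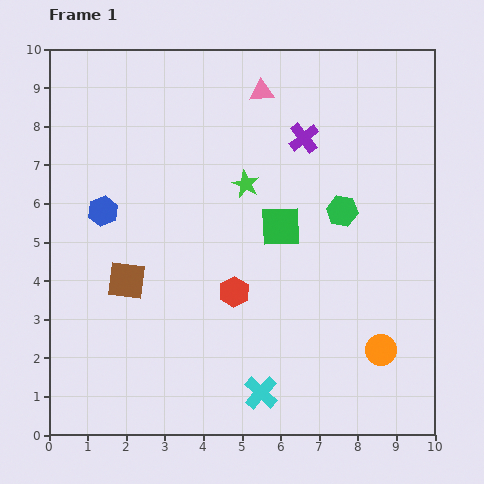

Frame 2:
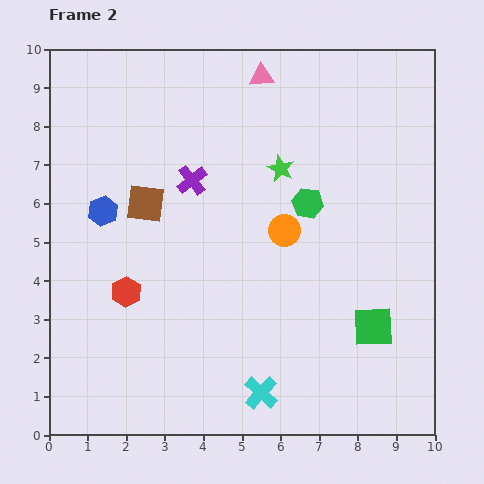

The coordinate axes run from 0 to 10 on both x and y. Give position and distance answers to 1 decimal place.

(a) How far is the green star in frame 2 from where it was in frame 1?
1.0

The green star moved from (5.1, 6.5) to (6.0, 6.9), a distance of √(0.9² + 0.4²) ≈ 1.0.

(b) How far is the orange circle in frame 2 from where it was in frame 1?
4.0

The orange circle moved from (8.6, 2.2) to (6.1, 5.3), a distance of √(2.5² + 3.1²) ≈ 4.0.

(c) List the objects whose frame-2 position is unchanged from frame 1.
the cyan cross, the blue hexagon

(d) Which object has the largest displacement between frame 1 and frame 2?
the orange circle

(moved 4.0; next 3.5)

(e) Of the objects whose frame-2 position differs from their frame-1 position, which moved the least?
the pink triangle

(moved 0.4)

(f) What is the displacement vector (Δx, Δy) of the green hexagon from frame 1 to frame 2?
(-0.9, 0.2)

The green hexagon was at (7.6, 5.8) in frame 1 and (6.7, 6.0) in frame 2.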